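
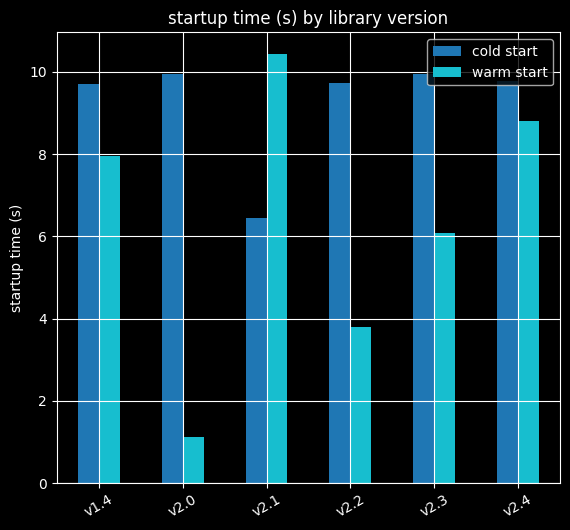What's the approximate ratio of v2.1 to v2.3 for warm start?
≈ 1.67×

v2.1 ≈ 10, v2.3 ≈ 6; 10/6 ≈ 1.67.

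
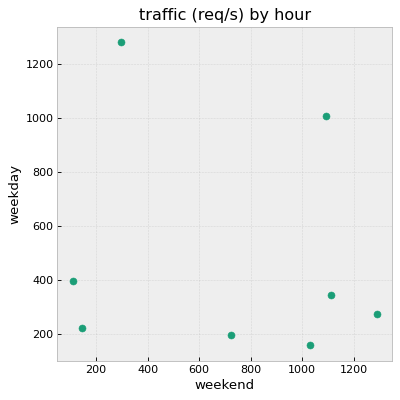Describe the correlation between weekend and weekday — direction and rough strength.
Points are roughly uncorrelated; weak (|r| ≈ 0.2).

no clear correlation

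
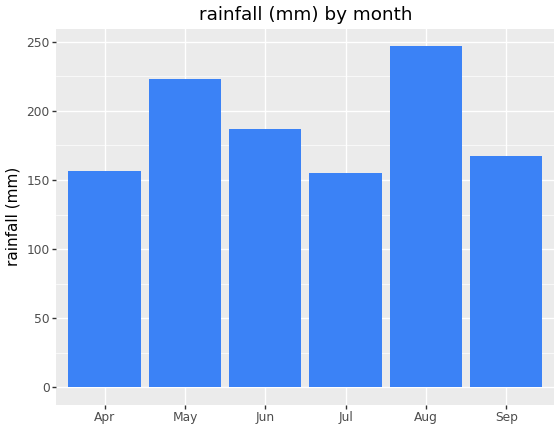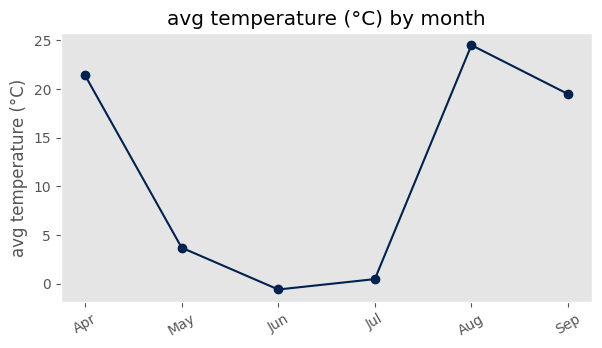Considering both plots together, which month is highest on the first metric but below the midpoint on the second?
Chart 2 median avg temperature (°C) ≈ 10; below-median months: May, Jun, Jul. Among those, May has the highest rainfall (mm) (≈ 225).

May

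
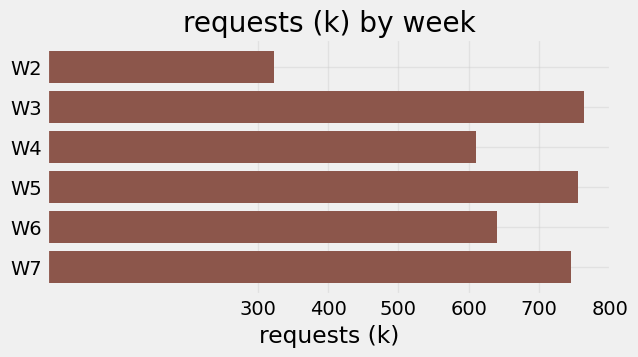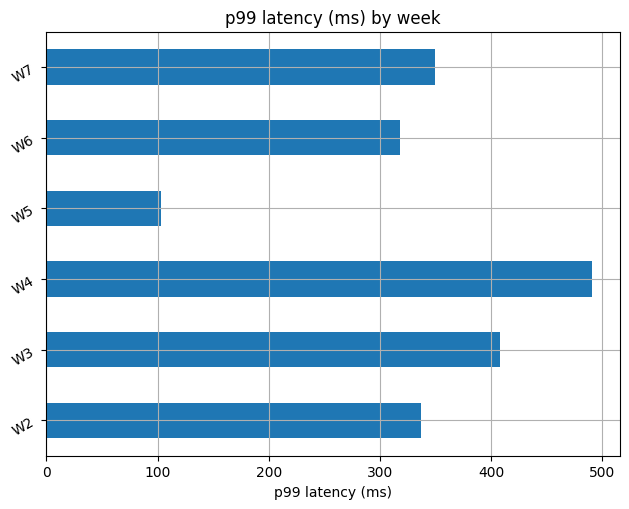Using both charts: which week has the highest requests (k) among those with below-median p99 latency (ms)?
Chart 2 median p99 latency (ms) ≈ 350; below-median weeks: W2, W5, W6. Among those, W5 has the highest requests (k) (≈ 800).

W5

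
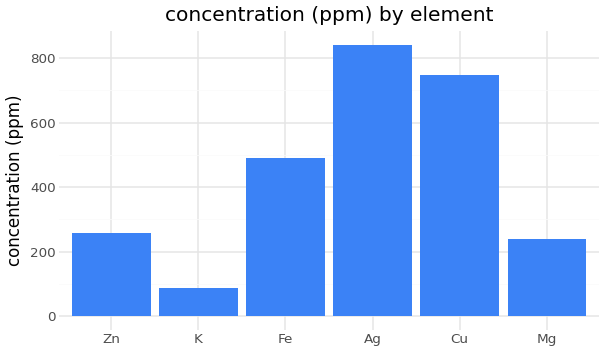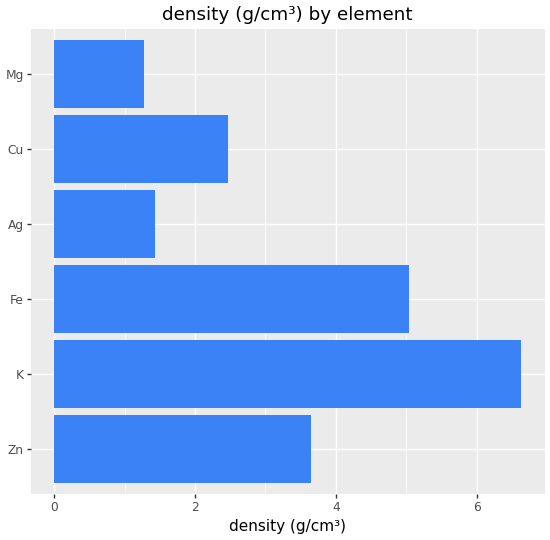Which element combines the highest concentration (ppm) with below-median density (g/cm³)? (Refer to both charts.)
Ag

Chart 2 median density (g/cm³) ≈ 3; below-median elements: Ag, Cu, Mg. Among those, Ag has the highest concentration (ppm) (≈ 800).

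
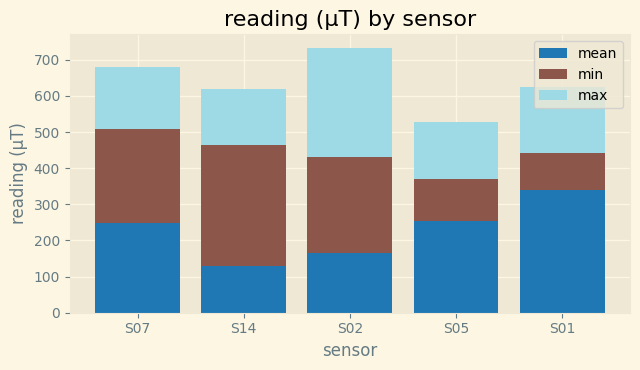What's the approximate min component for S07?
min top ≈ 500, bottom ≈ 200; segment ≈ 300.

≈ 300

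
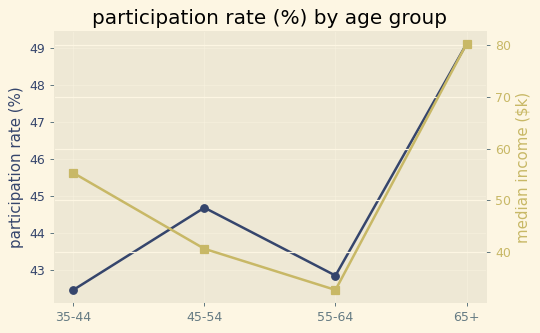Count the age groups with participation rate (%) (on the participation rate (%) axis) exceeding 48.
1

Above 48: 65+.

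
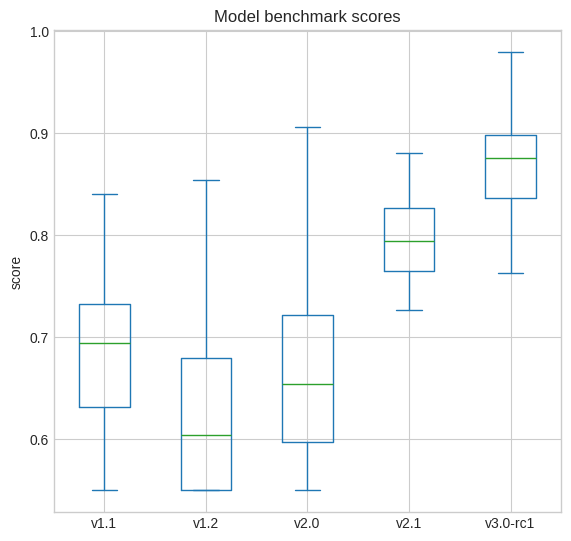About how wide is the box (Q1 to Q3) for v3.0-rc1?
≈ 0.06

Q3 ≈ 0.90, Q1 ≈ 0.84; IQR ≈ 0.06.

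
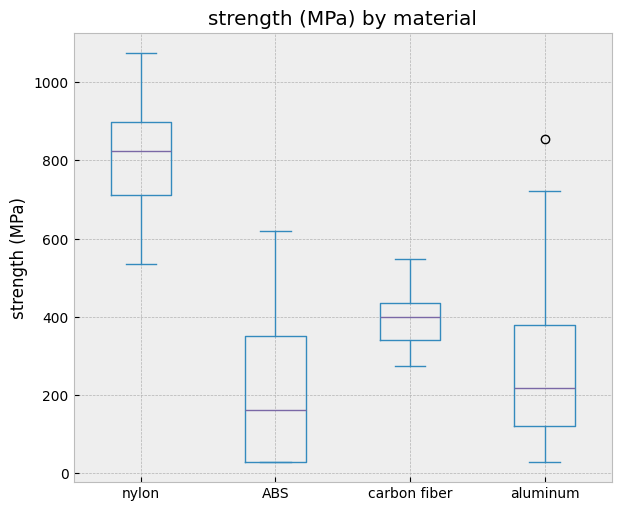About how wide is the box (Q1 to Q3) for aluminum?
≈ 300

Q3 ≈ 400, Q1 ≈ 100; IQR ≈ 300.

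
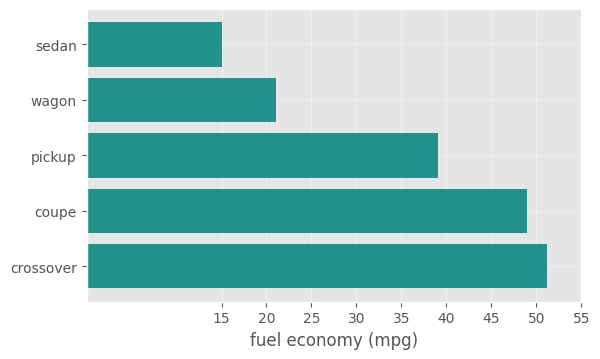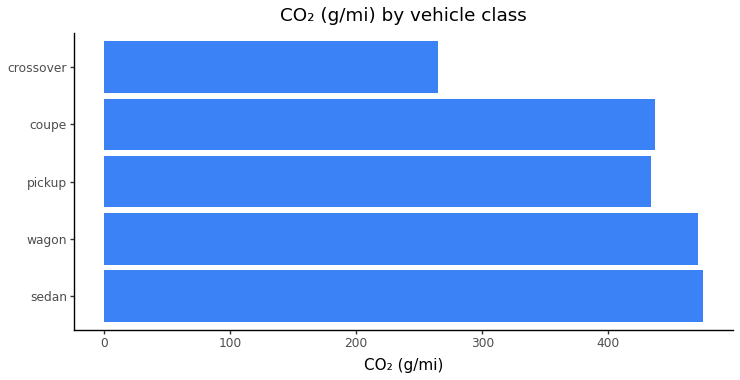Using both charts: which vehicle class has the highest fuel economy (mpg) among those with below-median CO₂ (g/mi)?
Chart 2 median CO₂ (g/mi) ≈ 450; below-median vehicle classes: pickup, crossover. Among those, crossover has the highest fuel economy (mpg) (≈ 50).

crossover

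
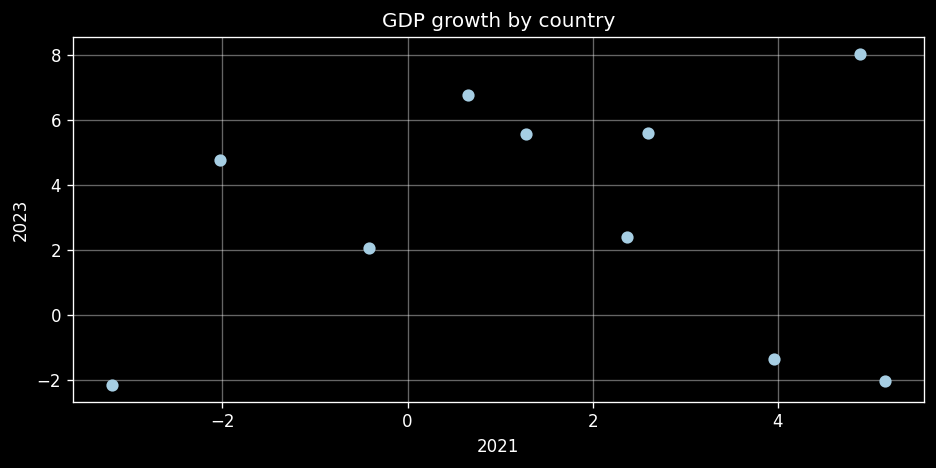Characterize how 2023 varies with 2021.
Points are roughly uncorrelated; weak (|r| ≈ 0.1).

no clear correlation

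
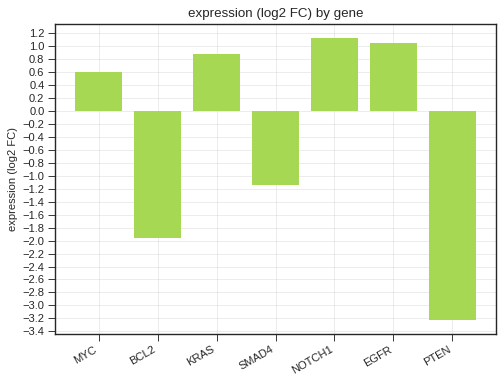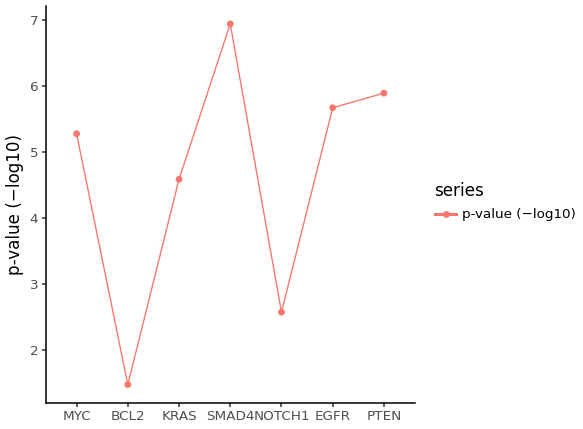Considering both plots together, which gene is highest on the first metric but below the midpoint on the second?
Chart 2 median p-value (−log10) ≈ 5; below-median genes: BCL2, KRAS, NOTCH1. Among those, NOTCH1 has the highest expression (log2 FC) (≈ 1.2).

NOTCH1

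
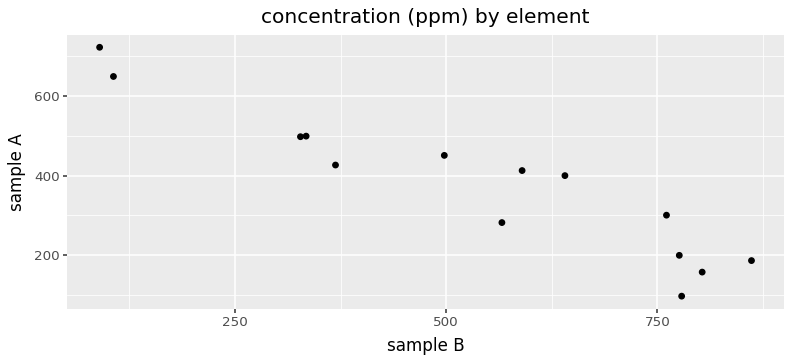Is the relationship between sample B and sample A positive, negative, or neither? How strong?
Points are negatively correlated; strong (|r| ≈ 0.9).

negative, strong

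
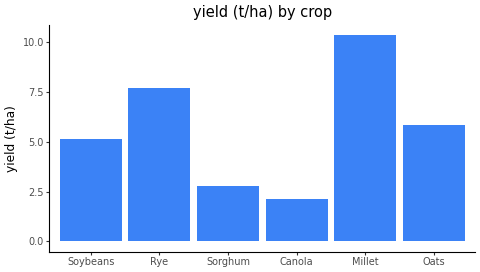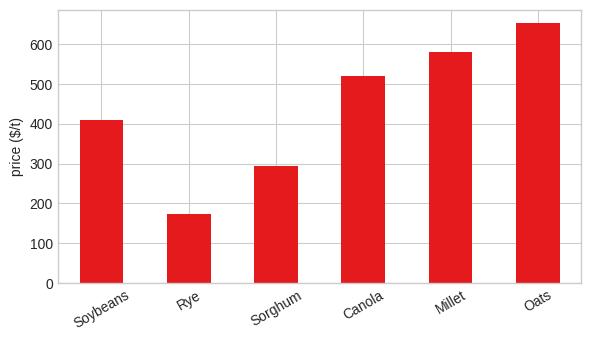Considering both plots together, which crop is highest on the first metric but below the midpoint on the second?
Rye

Chart 2 median price ($/t) ≈ 500; below-median crops: Soybeans, Rye, Sorghum. Among those, Rye has the highest yield (t/ha) (≈ 8).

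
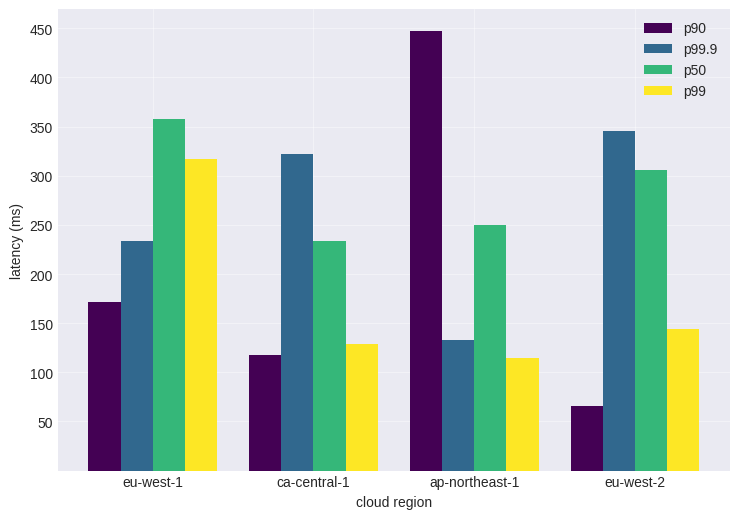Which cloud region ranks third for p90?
ca-central-1

Top 4 for p90: ap-northeast-1 ≈ 450, eu-west-1 ≈ 150, ca-central-1 ≈ 100, eu-west-2 ≈ 50.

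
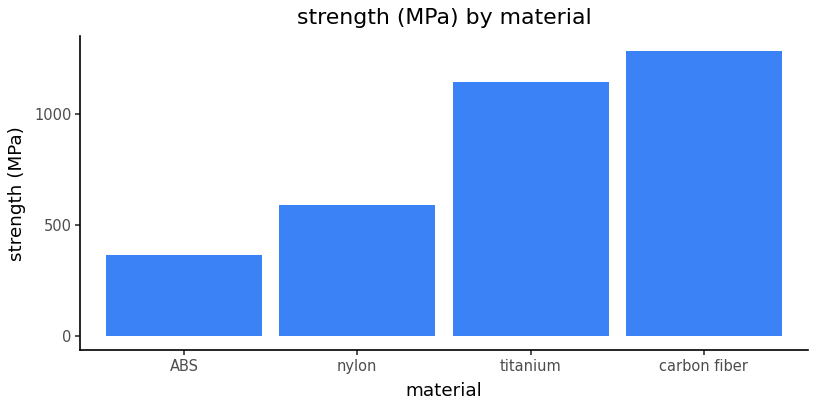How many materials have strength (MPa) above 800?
Above 800: titanium, carbon fiber.

2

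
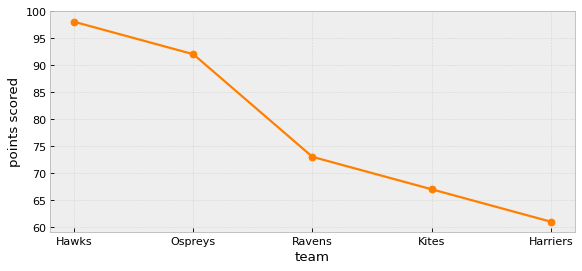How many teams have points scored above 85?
2

Above 85: Hawks, Ospreys.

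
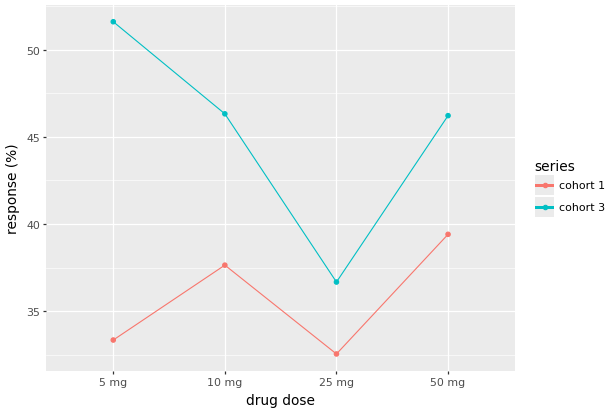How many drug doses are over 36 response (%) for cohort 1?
2

Above 36: 10 mg, 50 mg.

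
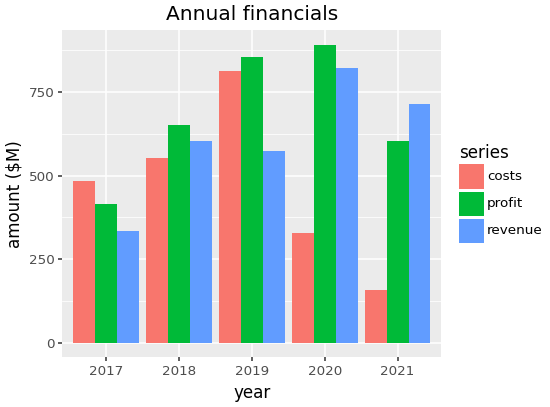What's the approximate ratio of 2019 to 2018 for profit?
2019 ≈ 900, 2018 ≈ 700; 900/700 ≈ 1.29.

≈ 1.29×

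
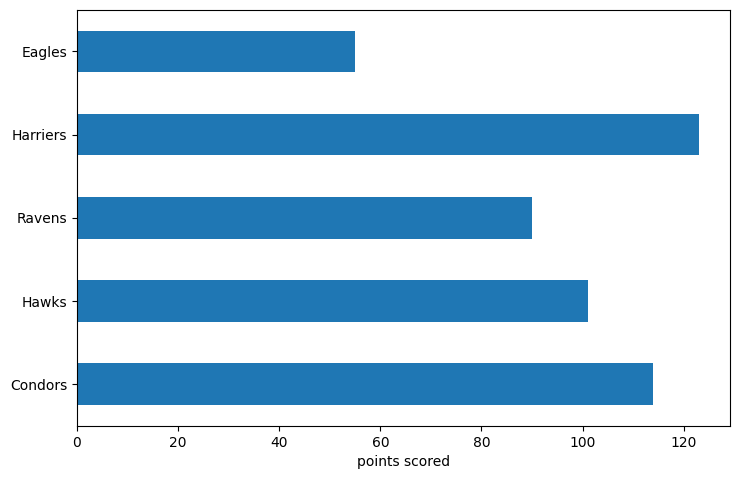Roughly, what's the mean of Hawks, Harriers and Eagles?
(100 + 120 + 60) / 3 ≈ 93.

≈ 93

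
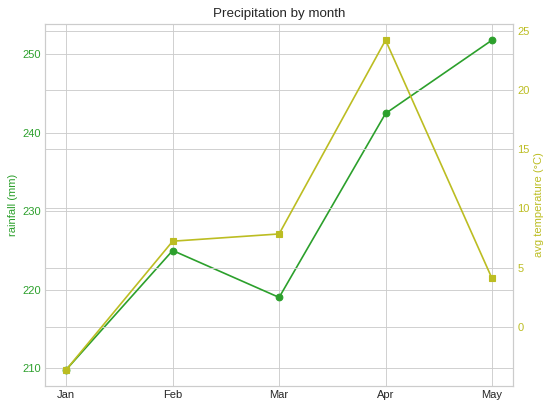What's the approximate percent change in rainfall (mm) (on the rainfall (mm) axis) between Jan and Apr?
Jan ≈ 210, Apr ≈ 240; (240 − 210) / 210 ≈ +14.3%.

≈ +14.3%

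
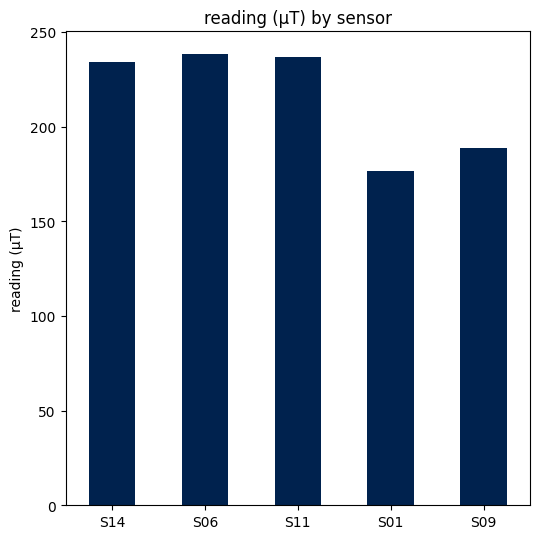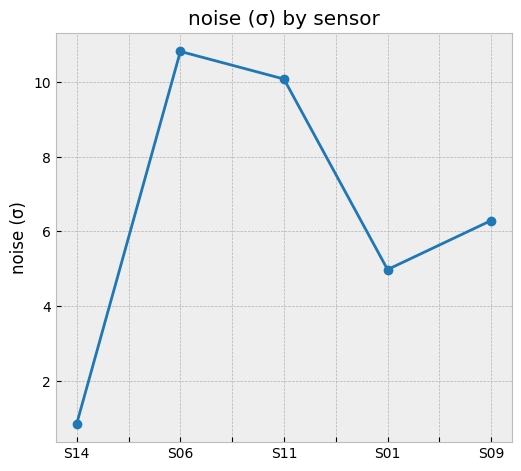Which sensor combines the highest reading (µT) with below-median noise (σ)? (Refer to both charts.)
S14

Chart 2 median noise (σ) ≈ 6; below-median sensors: S14, S01. Among those, S14 has the highest reading (µT) (≈ 225).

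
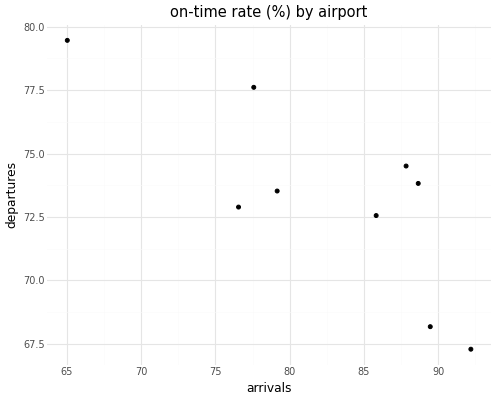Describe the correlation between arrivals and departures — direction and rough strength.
Points are negatively correlated; strong (|r| ≈ 0.8).

negative, strong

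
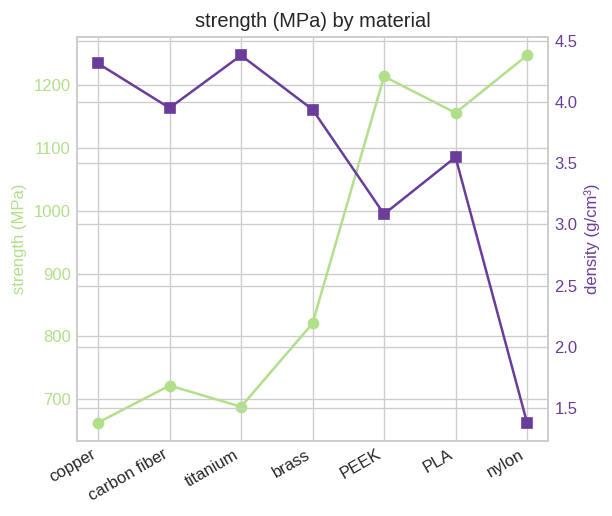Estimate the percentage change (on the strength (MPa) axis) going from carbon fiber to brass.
≈ +14.3%

carbon fiber ≈ 700, brass ≈ 800; (800 − 700) / 700 ≈ +14.3%.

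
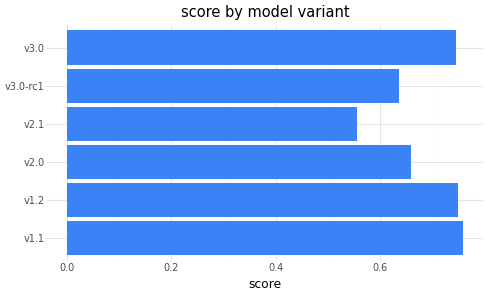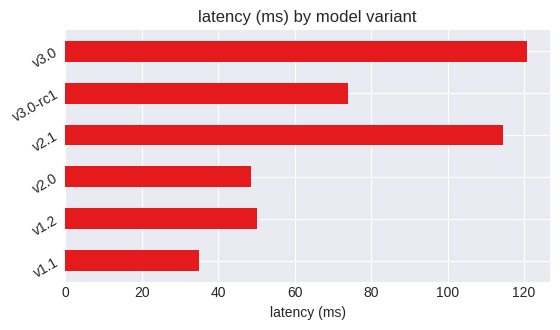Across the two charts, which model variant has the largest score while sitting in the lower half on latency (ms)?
Chart 2 median latency (ms) ≈ 60; below-median model variants: v1.1, v1.2, v2.0. Among those, v1.1 has the highest score (≈ 0.8).

v1.1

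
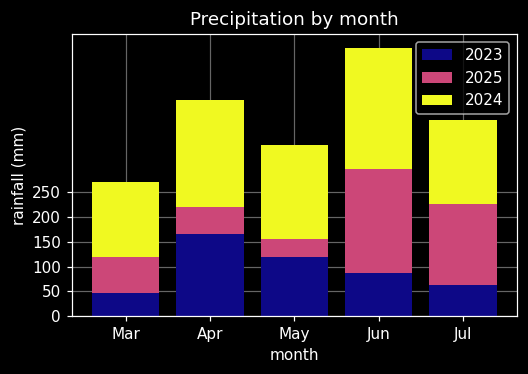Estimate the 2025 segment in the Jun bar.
2025 top ≈ 300, bottom ≈ 100; segment ≈ 200.

≈ 200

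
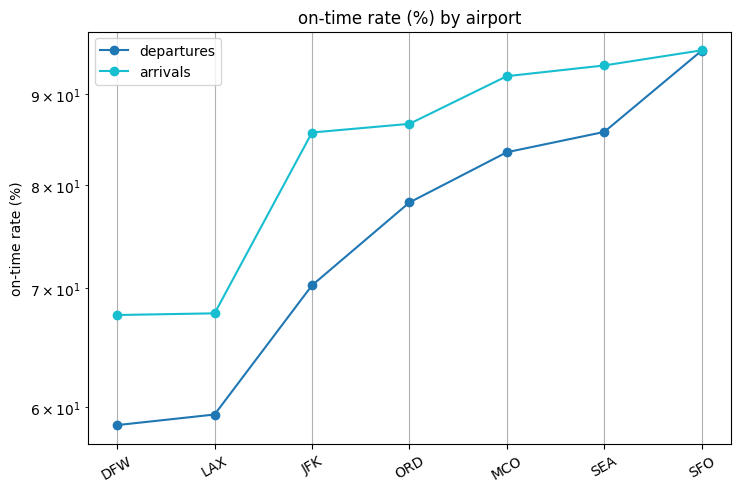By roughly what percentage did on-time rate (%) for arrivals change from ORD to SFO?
ORD ≈ 85, SFO ≈ 95; (95 − 85) / 85 ≈ +11.8%.

≈ +11.8%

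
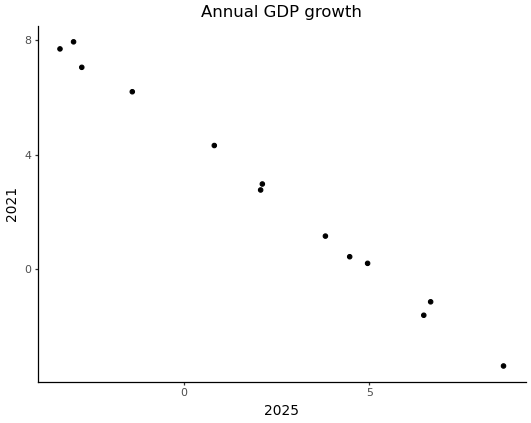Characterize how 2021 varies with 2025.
negative, strong

Points are negatively correlated; strong (|r| ≈ 1.0).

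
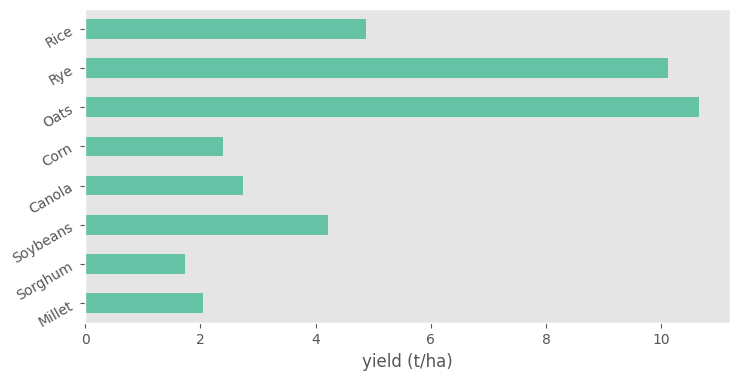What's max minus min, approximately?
≈ 9

Max Oats ≈ 11, min Sorghum ≈ 2; range ≈ 9.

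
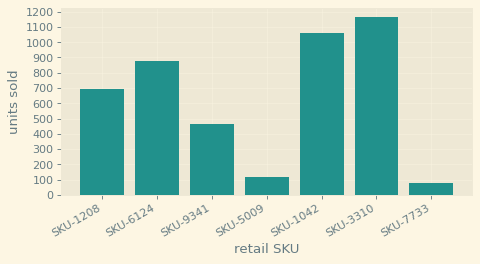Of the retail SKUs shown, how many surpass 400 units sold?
5

Above 400: SKU-1208, SKU-6124, SKU-9341, SKU-1042, SKU-3310.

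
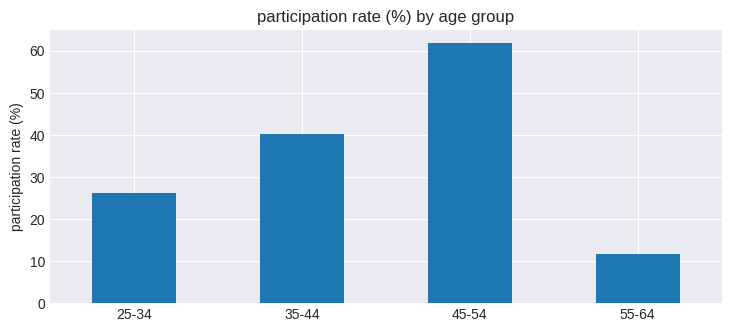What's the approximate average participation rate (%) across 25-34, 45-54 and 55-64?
(30 + 60 + 10) / 3 ≈ 33.

≈ 33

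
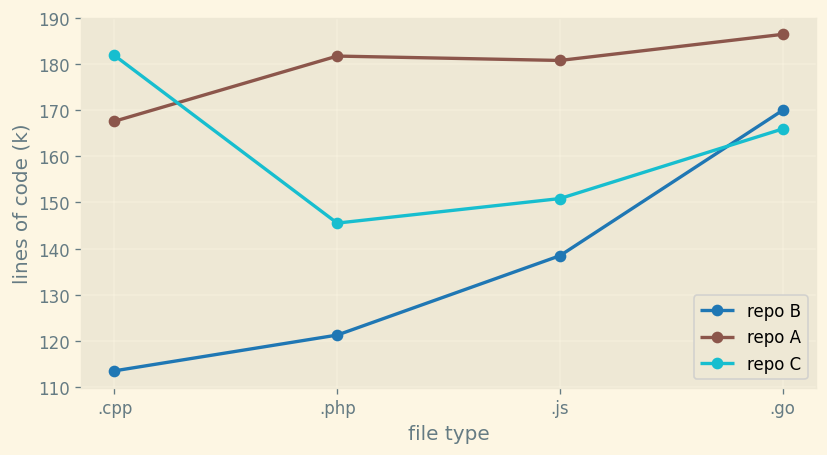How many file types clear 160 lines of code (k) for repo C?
2

Above 160: .cpp, .go.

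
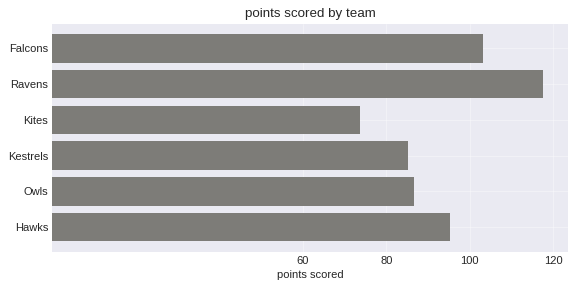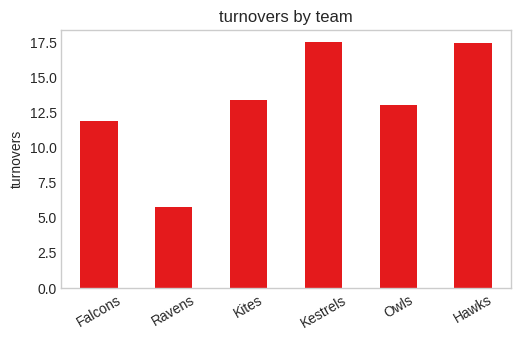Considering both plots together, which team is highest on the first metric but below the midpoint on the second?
Ravens

Chart 2 median turnovers ≈ 14; below-median teams: Falcons, Ravens, Owls. Among those, Ravens has the highest points scored (≈ 120).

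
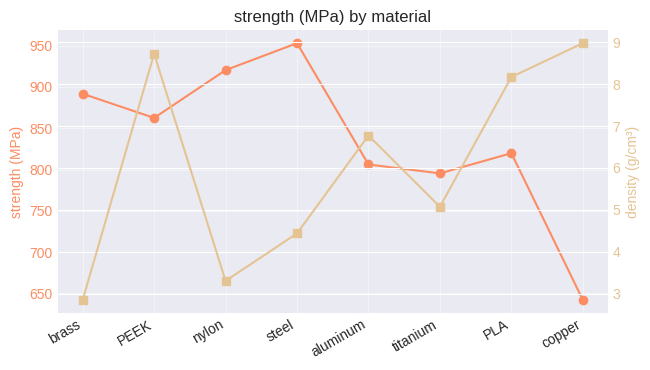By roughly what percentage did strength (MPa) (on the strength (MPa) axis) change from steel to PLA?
≈ -15.8%

steel ≈ 950, PLA ≈ 800; (800 − 950) / 950 ≈ -15.8%.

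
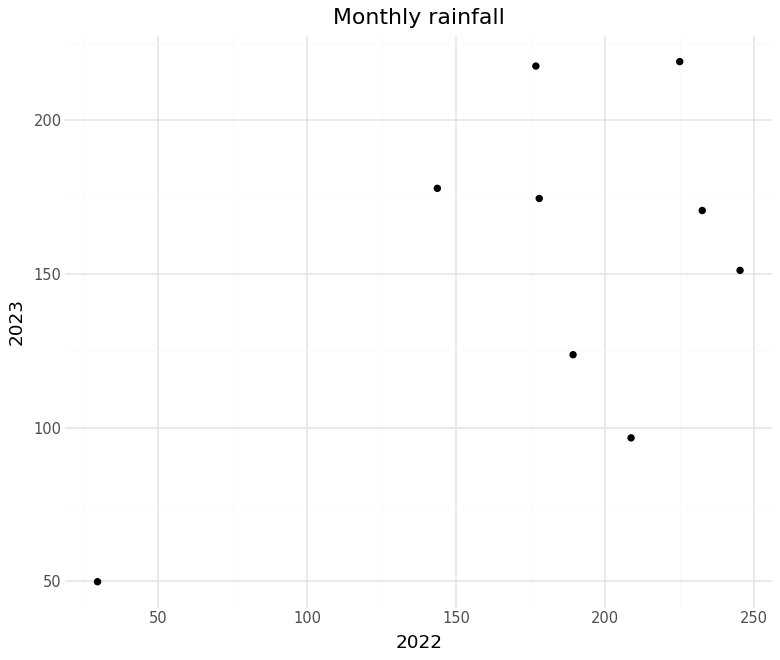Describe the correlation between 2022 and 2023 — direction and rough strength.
Points are positively correlated; moderate (|r| ≈ 0.6).

positive, moderate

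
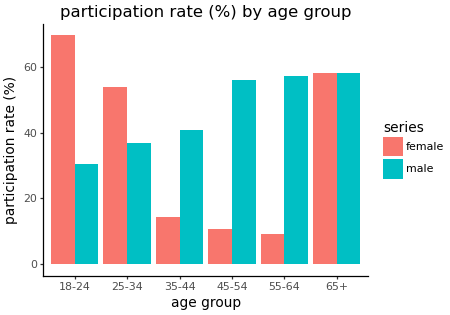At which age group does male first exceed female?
35-44

25-34: male ≈ 40 vs female ≈ 50 (not yet); 35-44: male ≈ 40 vs female ≈ 10 (first crossover).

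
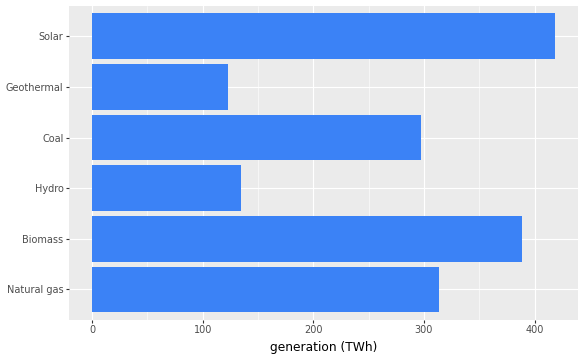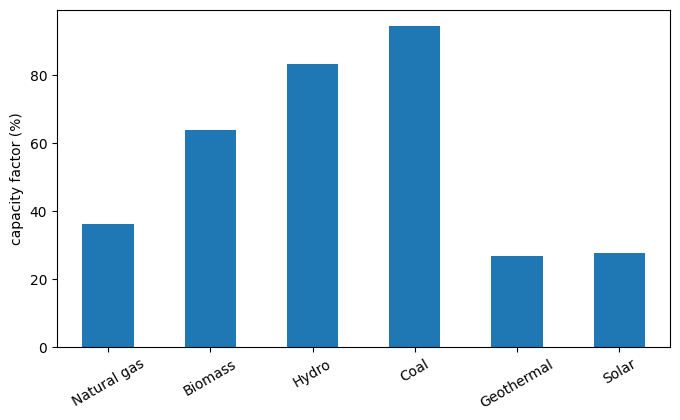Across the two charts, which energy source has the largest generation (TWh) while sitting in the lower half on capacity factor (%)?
Solar

Chart 2 median capacity factor (%) ≈ 50; below-median energy sources: Natural gas, Geothermal, Solar. Among those, Solar has the highest generation (TWh) (≈ 400).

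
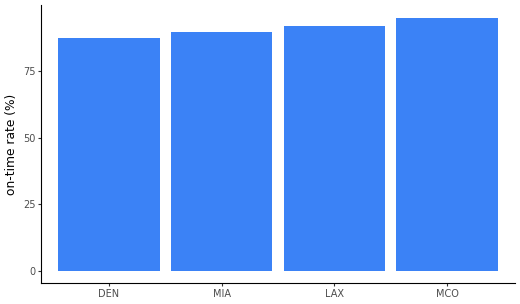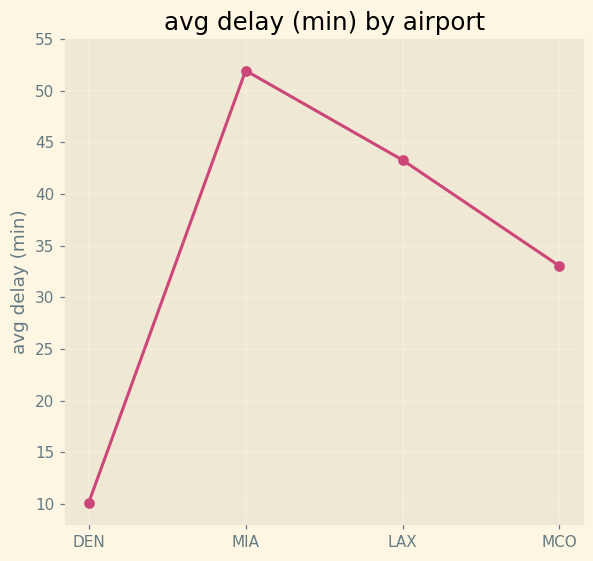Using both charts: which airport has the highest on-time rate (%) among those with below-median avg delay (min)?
MCO

Chart 2 median avg delay (min) ≈ 40; below-median airports: DEN, MCO. Among those, MCO has the highest on-time rate (%) (≈ 100).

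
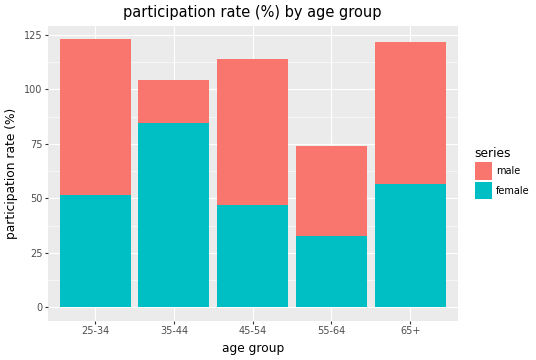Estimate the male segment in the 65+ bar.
male top ≈ 120, bottom ≈ 60; segment ≈ 60.

≈ 60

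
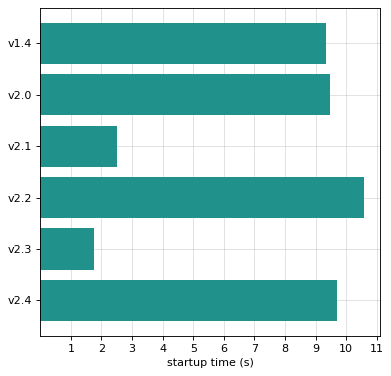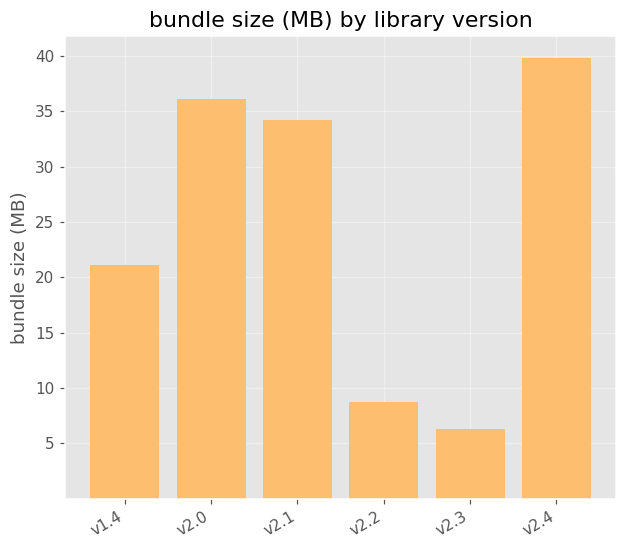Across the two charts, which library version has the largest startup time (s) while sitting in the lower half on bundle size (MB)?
Chart 2 median bundle size (MB) ≈ 30; below-median library versions: v1.4, v2.2, v2.3. Among those, v2.2 has the highest startup time (s) (≈ 11).

v2.2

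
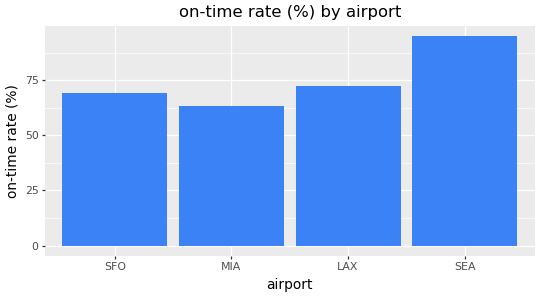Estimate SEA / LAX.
SEA ≈ 90, LAX ≈ 70; 90/70 ≈ 1.29.

≈ 1.29×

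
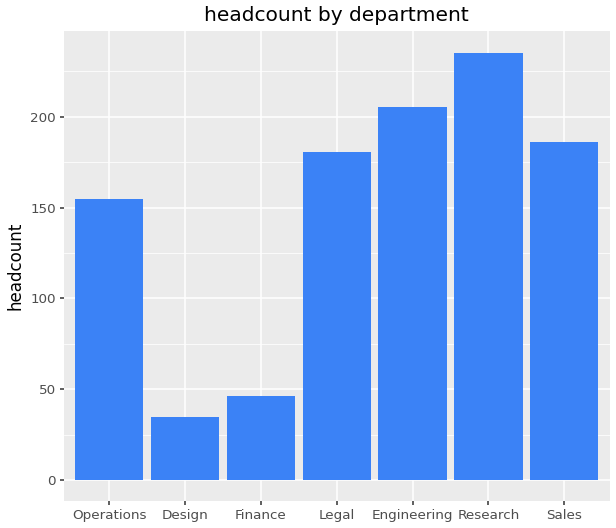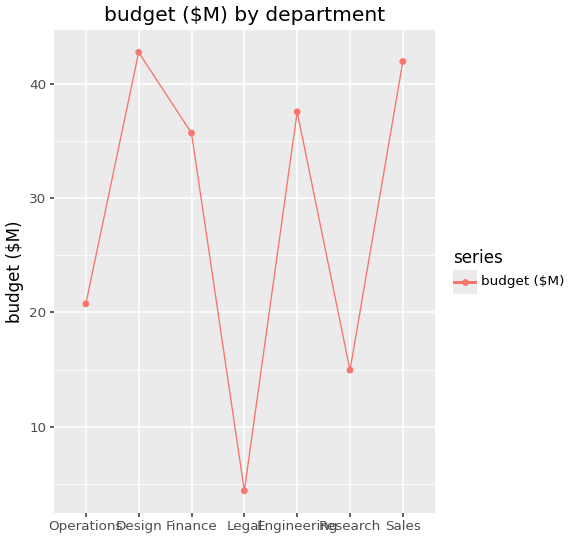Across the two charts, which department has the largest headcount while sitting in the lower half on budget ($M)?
Chart 2 median budget ($M) ≈ 35; below-median departments: Operations, Legal, Research. Among those, Research has the highest headcount (≈ 225).

Research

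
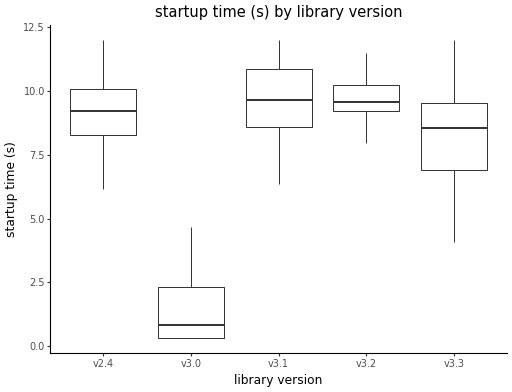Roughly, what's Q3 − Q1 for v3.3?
Q3 ≈ 10, Q1 ≈ 7; IQR ≈ 3.

≈ 3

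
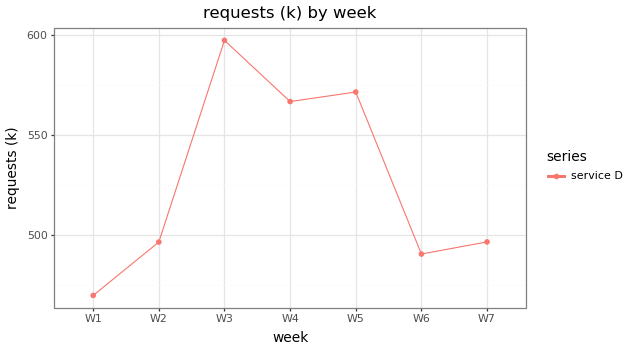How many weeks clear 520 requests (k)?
3

Above 520: W3, W4, W5.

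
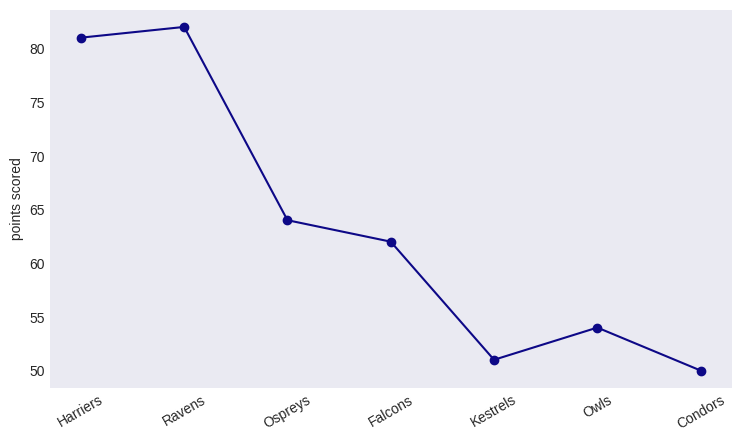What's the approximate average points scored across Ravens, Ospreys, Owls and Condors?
(80 + 65 + 55 + 50) / 4 ≈ 62.

≈ 62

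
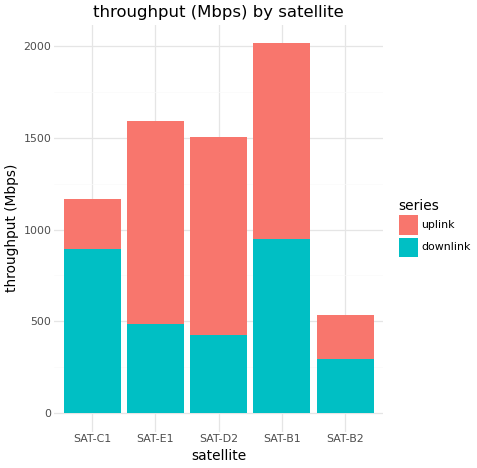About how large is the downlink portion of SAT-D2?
≈ 400

downlink top ≈ 400, bottom ≈ 0; segment ≈ 400.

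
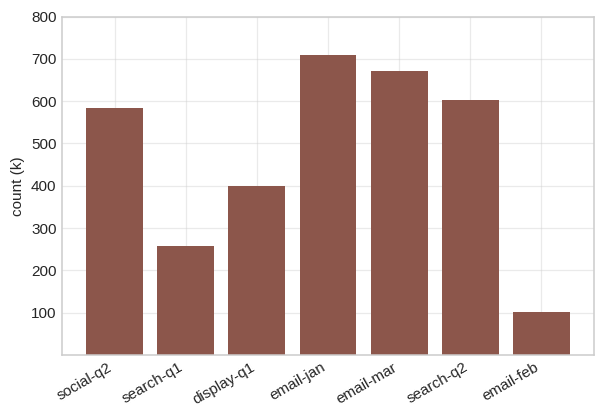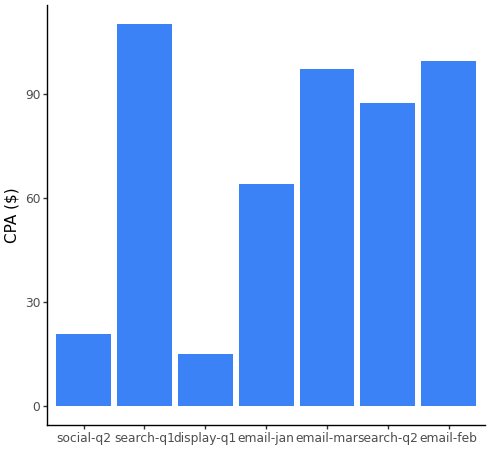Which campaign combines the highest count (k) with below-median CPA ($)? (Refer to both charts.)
Chart 2 median CPA ($) ≈ 80; below-median campaigns: social-q2, display-q1, email-jan. Among those, email-jan has the highest count (k) (≈ 700).

email-jan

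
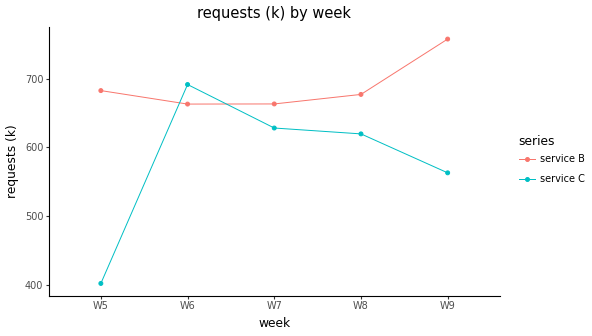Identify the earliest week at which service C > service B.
W5: service C ≈ 400 vs service B ≈ 700 (not yet); W6: service C ≈ 700 vs service B ≈ 650 (first crossover).

W6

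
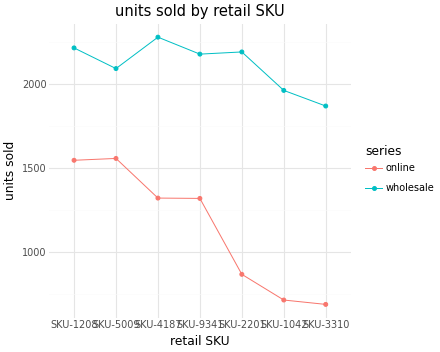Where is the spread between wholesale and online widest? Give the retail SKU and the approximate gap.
SKU-2201: wholesale ≈ 2200, online ≈ 800 → gap ≈ 1400. Next-largest (SKU-1042) is only ≈ 1200.

SKU-2201, ≈ 1400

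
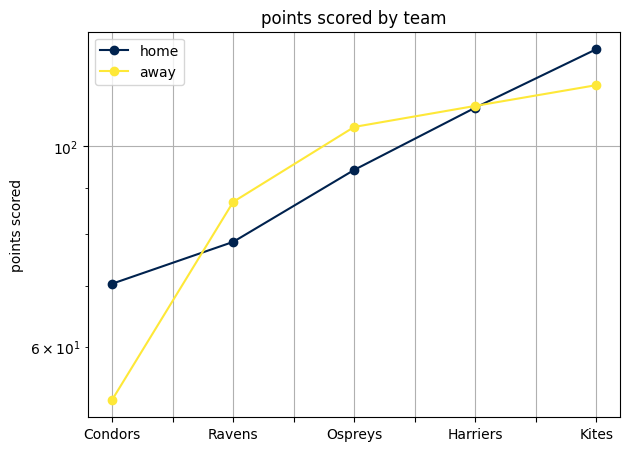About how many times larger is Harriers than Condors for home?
≈ 1.57×

Harriers ≈ 110, Condors ≈ 70; 110/70 ≈ 1.57.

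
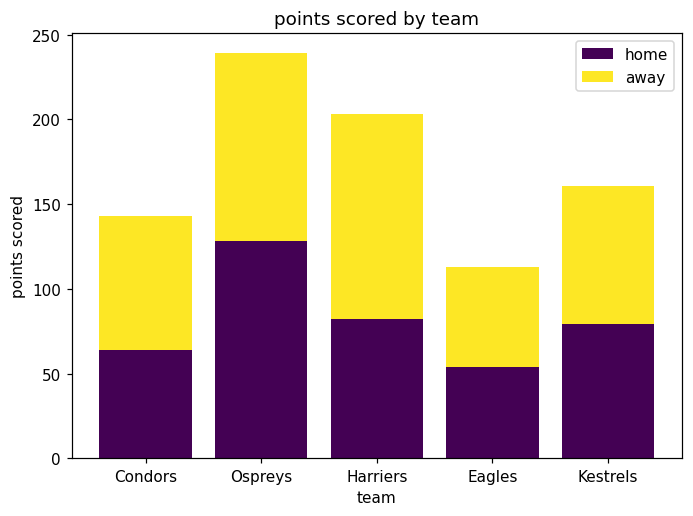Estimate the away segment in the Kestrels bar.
≈ 80

away top ≈ 160, bottom ≈ 80; segment ≈ 80.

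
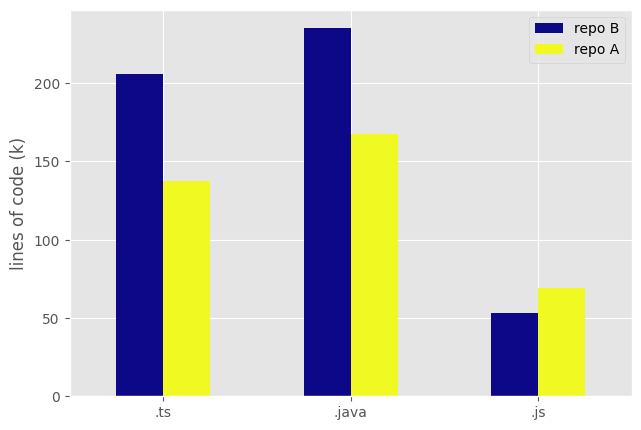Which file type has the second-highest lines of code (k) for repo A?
.ts

Top 3 for repo A: .java ≈ 160, .ts ≈ 140, .js ≈ 60.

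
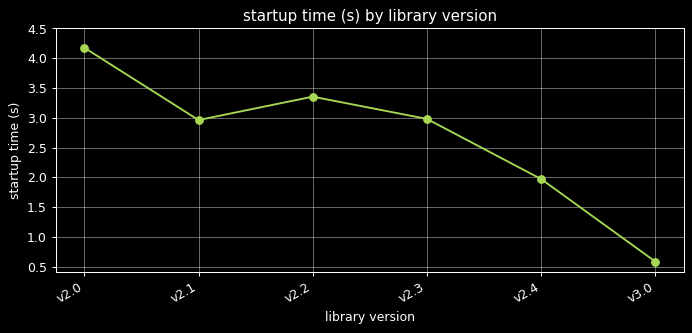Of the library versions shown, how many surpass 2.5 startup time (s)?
4

Above 2.5: v2.0, v2.1, v2.2, v2.3.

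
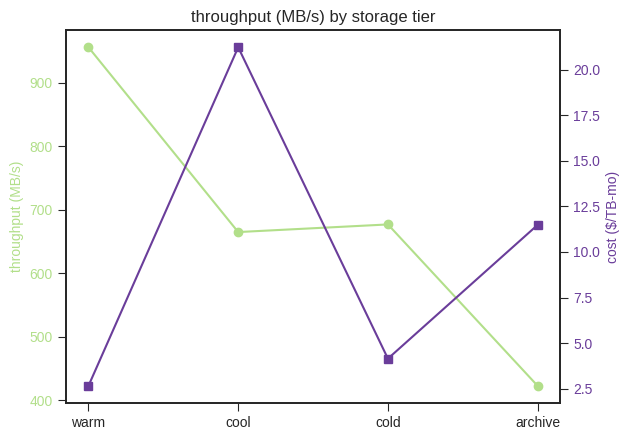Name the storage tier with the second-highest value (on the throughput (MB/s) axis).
cold

Top 3 (on the throughput (MB/s) axis): warm ≈ 950, cold ≈ 700, cool ≈ 650.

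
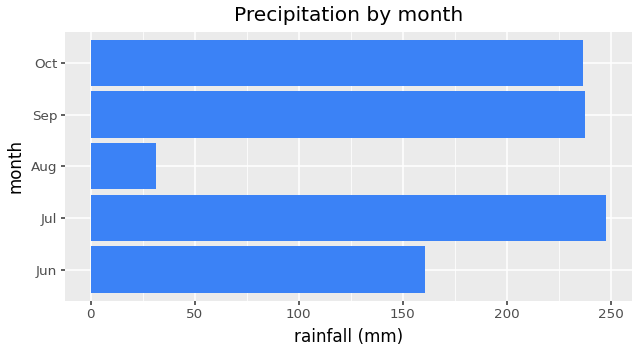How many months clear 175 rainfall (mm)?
3

Above 175: Jul, Sep, Oct.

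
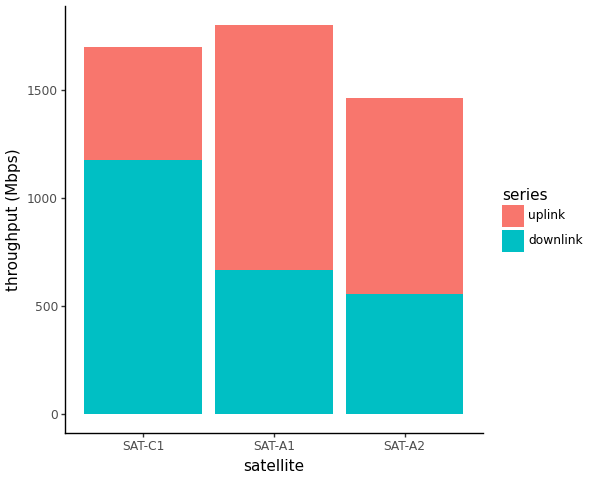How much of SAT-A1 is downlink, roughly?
≈ 600

downlink top ≈ 600, bottom ≈ 0; segment ≈ 600.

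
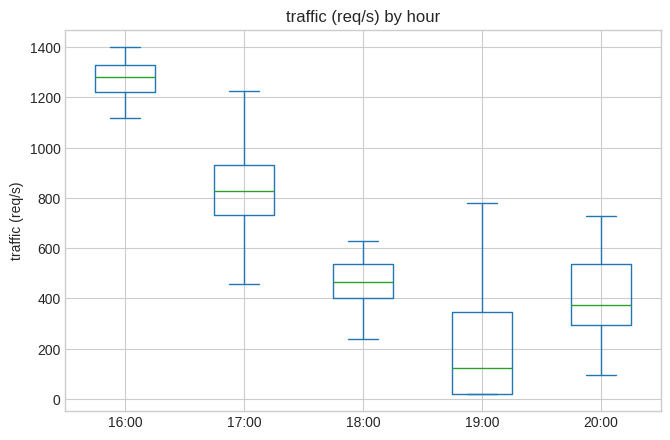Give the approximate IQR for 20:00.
≈ 200

Q3 ≈ 500, Q1 ≈ 300; IQR ≈ 200.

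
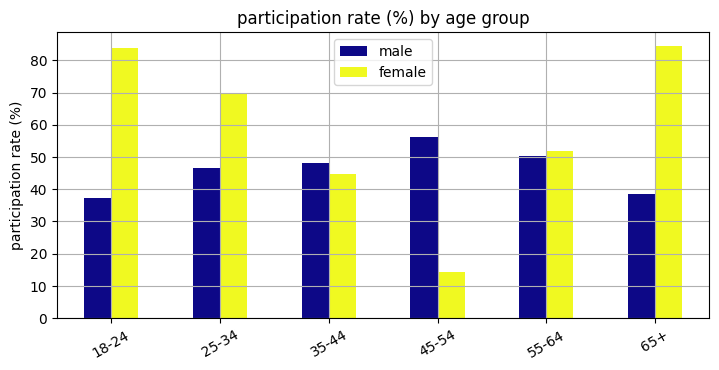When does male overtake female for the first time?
35-44

25-34: male ≈ 50 vs female ≈ 70 (not yet); 35-44: male ≈ 50 vs female ≈ 40 (first crossover).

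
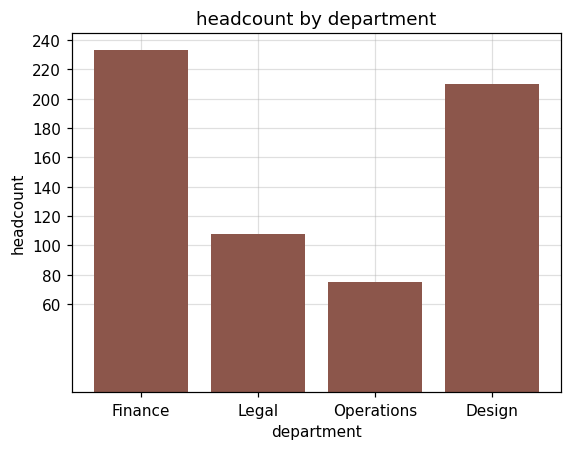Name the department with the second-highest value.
Top 3: Finance ≈ 240, Design ≈ 200, Legal ≈ 100.

Design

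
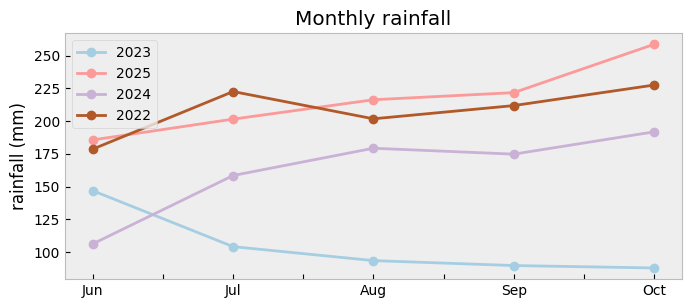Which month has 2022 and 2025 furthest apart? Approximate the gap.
Oct: 2022 ≈ 220, 2025 ≈ 260 → gap ≈ 40. Next-largest (Jul) is only ≈ 20.

Oct, ≈ 40 mm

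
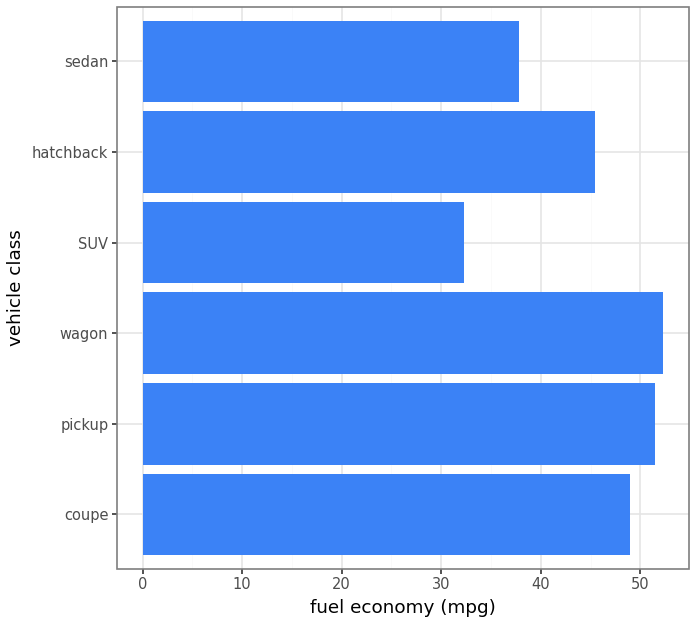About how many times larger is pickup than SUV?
≈ 1.67×

pickup ≈ 50, SUV ≈ 30; 50/30 ≈ 1.67.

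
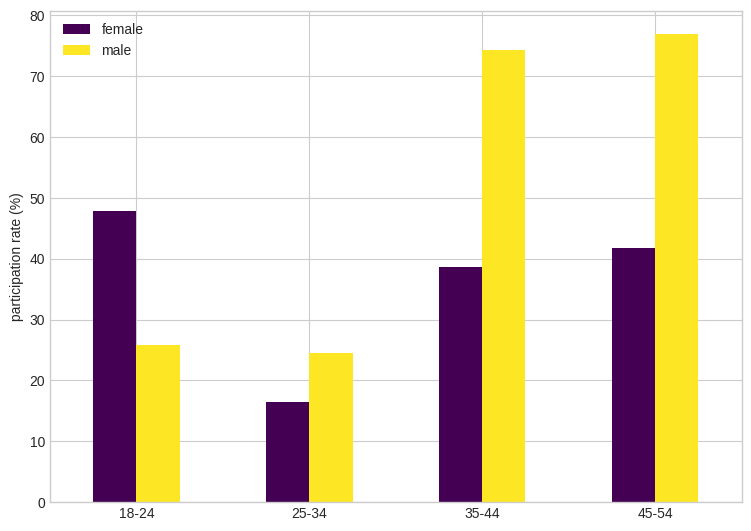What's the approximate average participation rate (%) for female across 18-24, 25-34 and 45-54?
≈ 37

(50 + 20 + 40) / 3 ≈ 37.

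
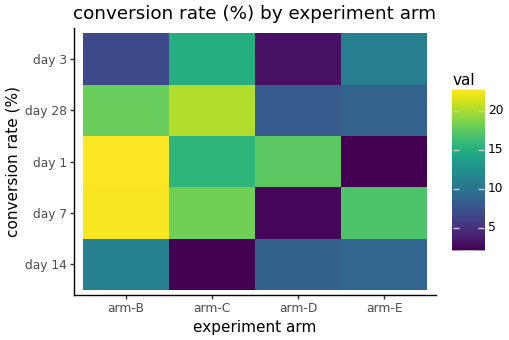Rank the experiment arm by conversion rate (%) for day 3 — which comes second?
Top 3 for day 3: arm-C ≈ 14, arm-E ≈ 10, arm-B ≈ 6.

arm-E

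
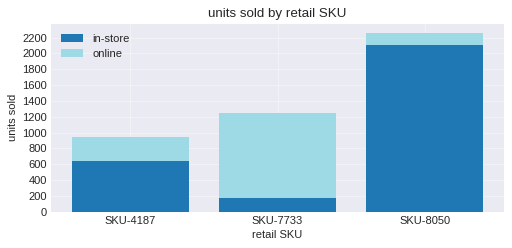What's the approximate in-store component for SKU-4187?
in-store top ≈ 600, bottom ≈ 0; segment ≈ 600.

≈ 600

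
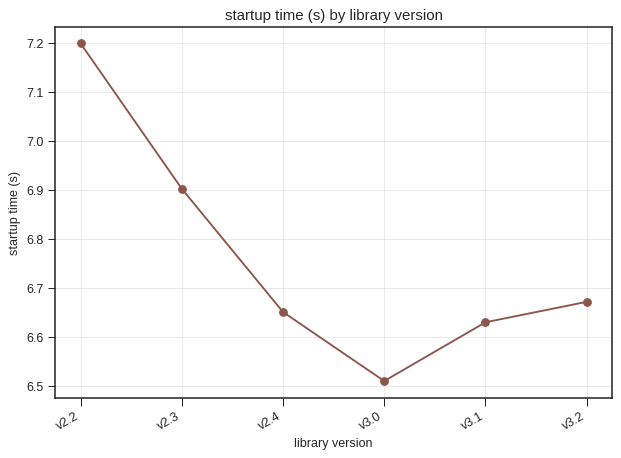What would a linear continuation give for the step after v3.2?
≈ 6.8

Last three: 6.5, 6.6, 6.7 → slope ≈ 0.1/step → next ≈ 6.8.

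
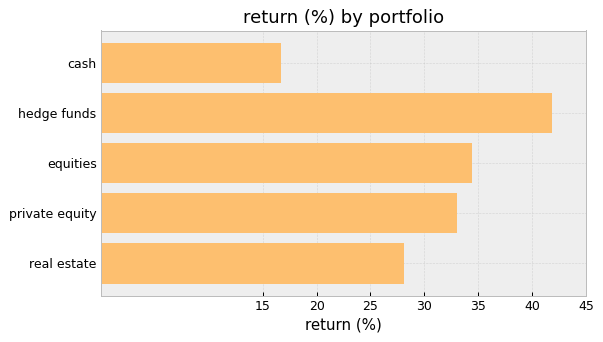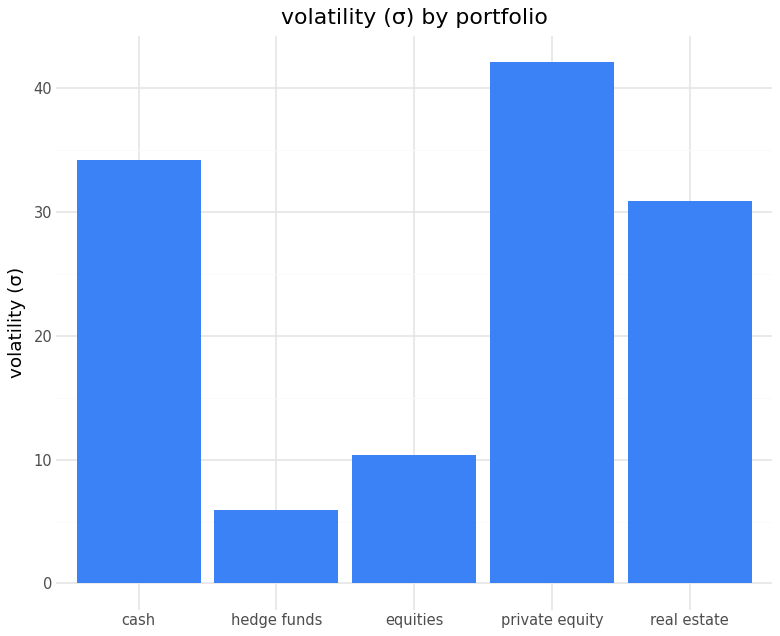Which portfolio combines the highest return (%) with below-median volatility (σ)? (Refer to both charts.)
Chart 2 median volatility (σ) ≈ 30; below-median portfolios: hedge funds, equities. Among those, hedge funds has the highest return (%) (≈ 40).

hedge funds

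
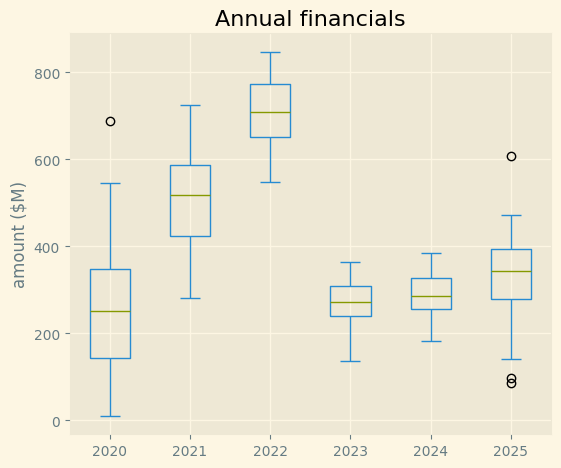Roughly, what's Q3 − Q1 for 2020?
Q3 ≈ 350, Q1 ≈ 150; IQR ≈ 200.

≈ 200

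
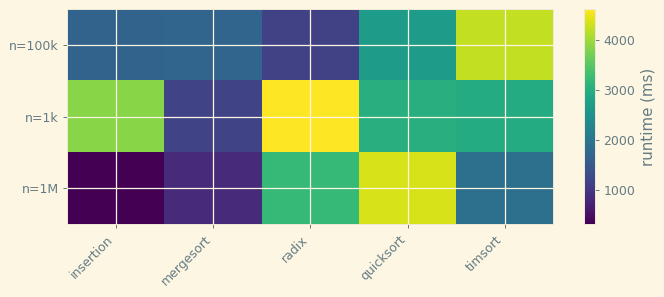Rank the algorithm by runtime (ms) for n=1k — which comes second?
insertion

Top 3 for n=1k: radix ≈ 4500, insertion ≈ 4000, quicksort ≈ 3000.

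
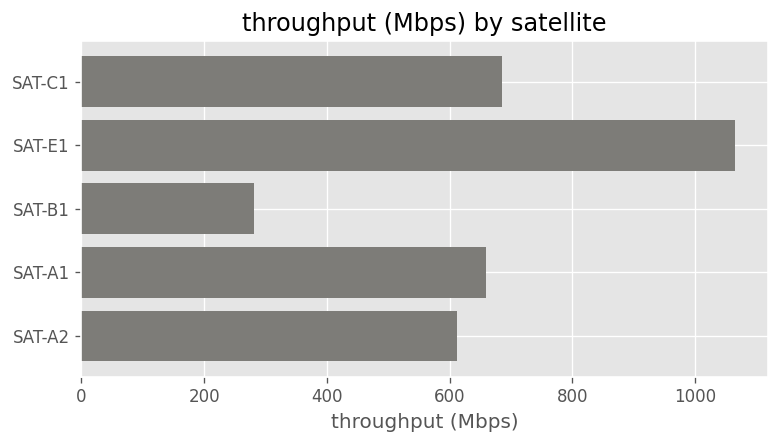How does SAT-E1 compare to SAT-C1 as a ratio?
≈ 1.57×

SAT-E1 ≈ 1100, SAT-C1 ≈ 700; 1100/700 ≈ 1.57.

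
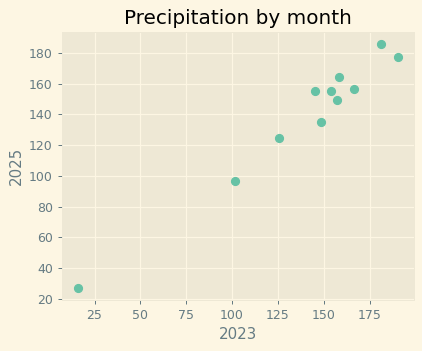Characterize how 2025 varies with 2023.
Points are positively correlated; strong (|r| ≈ 1.0).

positive, strong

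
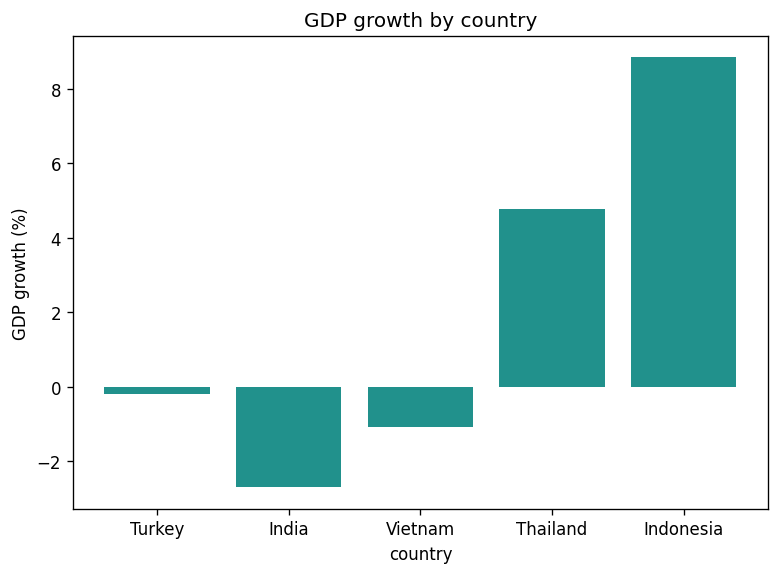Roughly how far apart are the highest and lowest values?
≈ 12

Max Indonesia ≈ 9, min India ≈ -3; range ≈ 12.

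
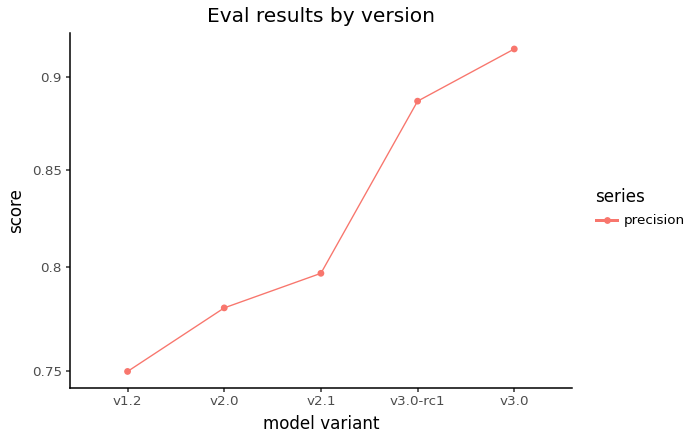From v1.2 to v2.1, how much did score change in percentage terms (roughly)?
v1.2 ≈ 0.74, v2.1 ≈ 0.80; (0.80 − 0.74) / 0.74 ≈ +8.1%.

≈ +8.1%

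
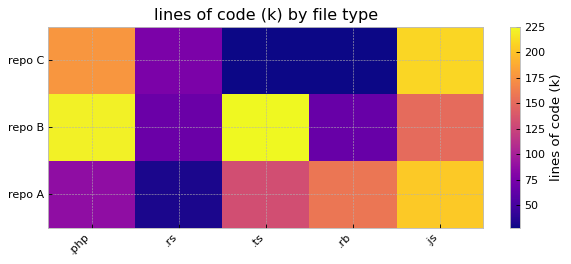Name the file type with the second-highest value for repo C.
Top 3 for repo C: .js ≈ 200, .php ≈ 180, .rs ≈ 80.

.php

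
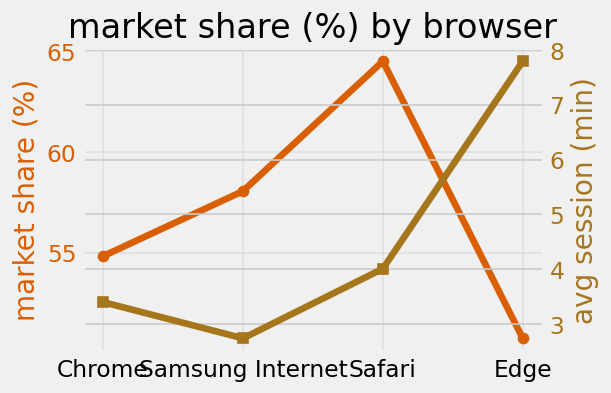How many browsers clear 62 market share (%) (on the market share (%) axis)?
Above 62: Safari.

1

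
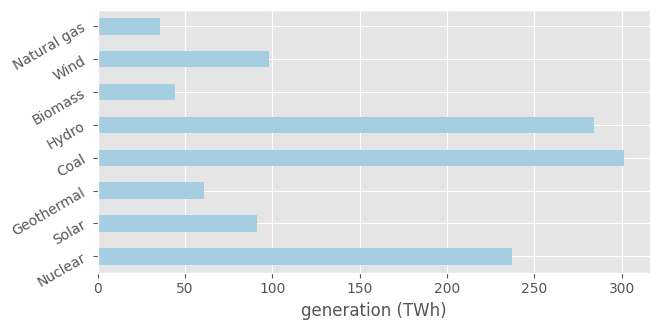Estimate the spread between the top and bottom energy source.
≈ 250

Max Coal ≈ 300, min Natural gas ≈ 50; range ≈ 250.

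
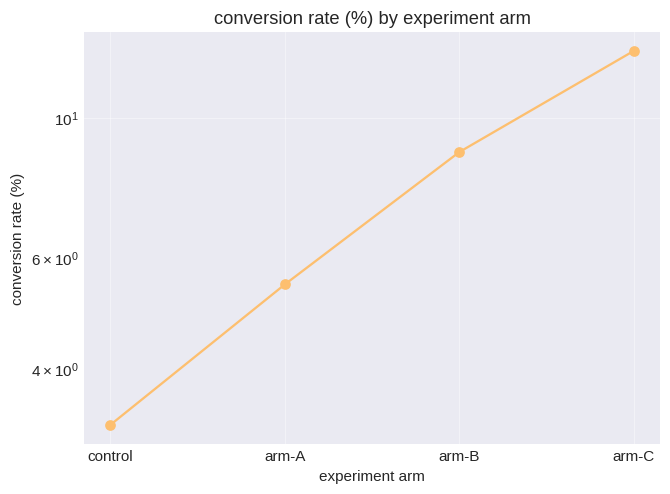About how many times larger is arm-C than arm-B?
arm-C ≈ 13, arm-B ≈ 9; 13/9 ≈ 1.44.

≈ 1.44×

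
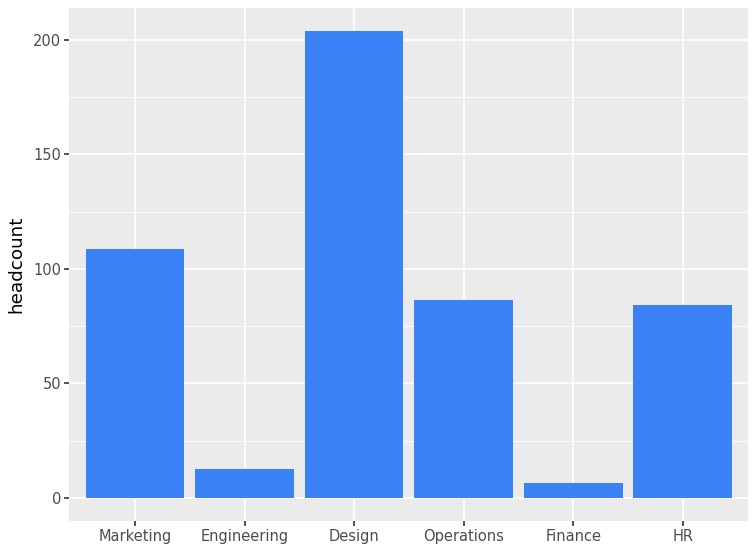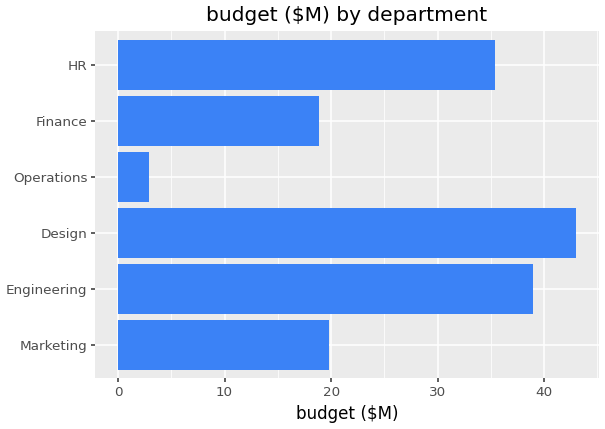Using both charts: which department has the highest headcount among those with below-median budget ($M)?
Chart 2 median budget ($M) ≈ 30; below-median departments: Marketing, Operations, Finance. Among those, Marketing has the highest headcount (≈ 100).

Marketing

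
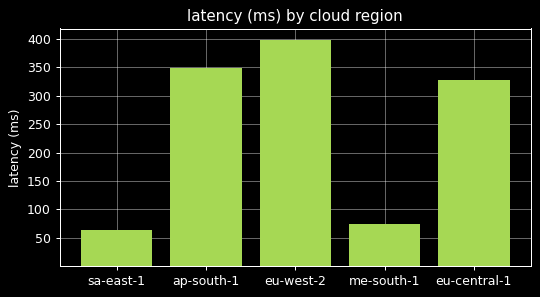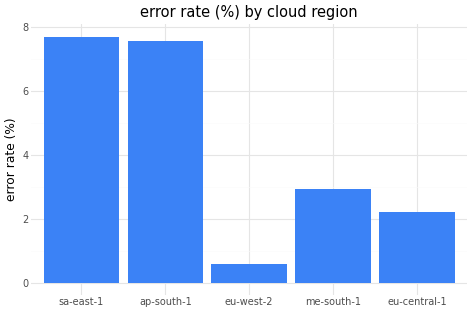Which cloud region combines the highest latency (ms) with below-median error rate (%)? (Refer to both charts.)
Chart 2 median error rate (%) ≈ 3; below-median cloud regions: eu-west-2, eu-central-1. Among those, eu-west-2 has the highest latency (ms) (≈ 400).

eu-west-2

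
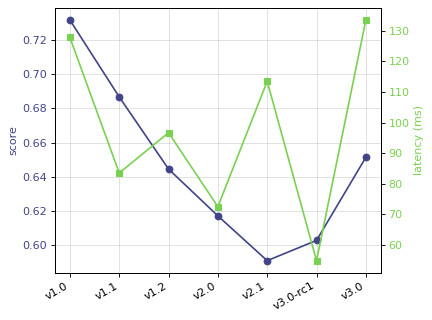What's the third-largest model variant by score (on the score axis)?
v3.0

Top 4 (on the score axis): v1.0 ≈ 0.74, v1.1 ≈ 0.68, v3.0 ≈ 0.66, v1.2 ≈ 0.64.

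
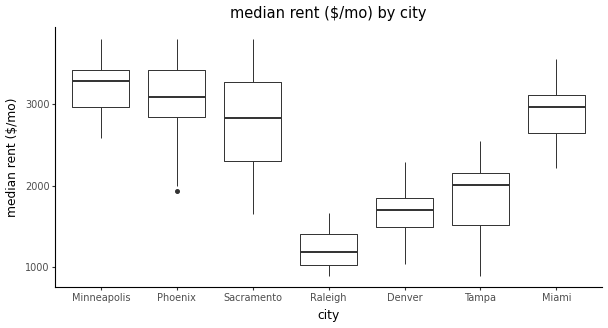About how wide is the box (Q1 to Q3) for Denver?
≈ 400

Q3 ≈ 1800, Q1 ≈ 1400; IQR ≈ 400.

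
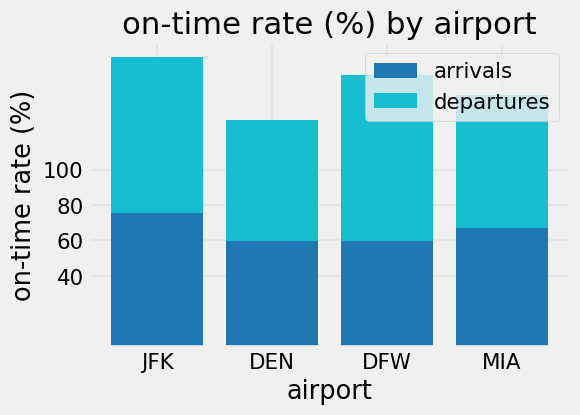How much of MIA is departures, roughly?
≈ 80

departures top ≈ 140, bottom ≈ 60; segment ≈ 80.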